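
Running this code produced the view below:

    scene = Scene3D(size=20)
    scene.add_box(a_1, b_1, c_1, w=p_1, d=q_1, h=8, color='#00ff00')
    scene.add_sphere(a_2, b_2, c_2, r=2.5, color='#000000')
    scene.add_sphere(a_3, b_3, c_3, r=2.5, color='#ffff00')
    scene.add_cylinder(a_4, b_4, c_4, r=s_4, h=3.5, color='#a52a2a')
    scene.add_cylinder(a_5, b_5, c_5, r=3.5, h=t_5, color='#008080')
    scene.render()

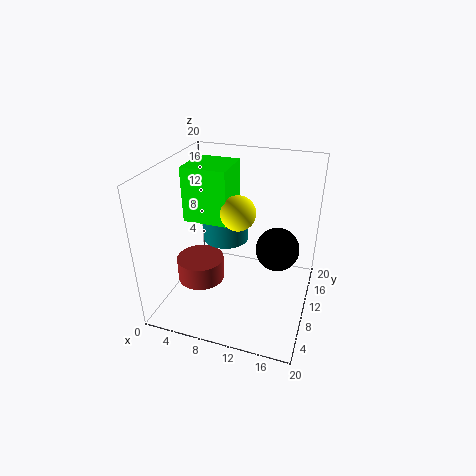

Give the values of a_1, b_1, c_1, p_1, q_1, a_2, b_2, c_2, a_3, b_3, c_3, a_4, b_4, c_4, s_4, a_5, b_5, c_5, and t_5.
a_1 = 1.5
b_1 = 10.5
c_1 = 11
p_1 = 6.5
q_1 = 6.5
a_2 = 16.5
b_2 = 5
c_2 = 12.5
a_3 = 9.5
b_3 = 11.5
c_3 = 13
a_4 = 4
b_4 = 10
c_4 = 2
s_4 = 3.5
a_5 = 6.5
b_5 = 14.5
c_5 = 7
t_5 = 4.5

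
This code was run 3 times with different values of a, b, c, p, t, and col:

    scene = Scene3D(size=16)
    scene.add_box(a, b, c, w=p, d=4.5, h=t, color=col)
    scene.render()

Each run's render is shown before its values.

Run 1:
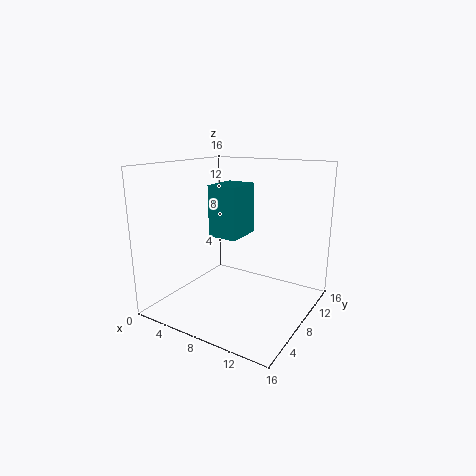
a = 4
b = 8
c = 7.5
p = 3.5
t = 6
col = 'teal'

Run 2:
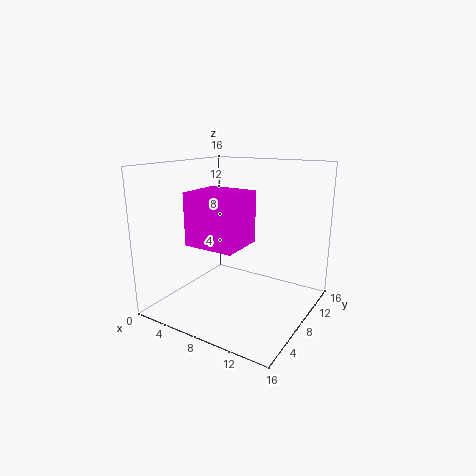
a = 6.5
b = 1
c = 9
p = 5
t = 5
col = 'magenta'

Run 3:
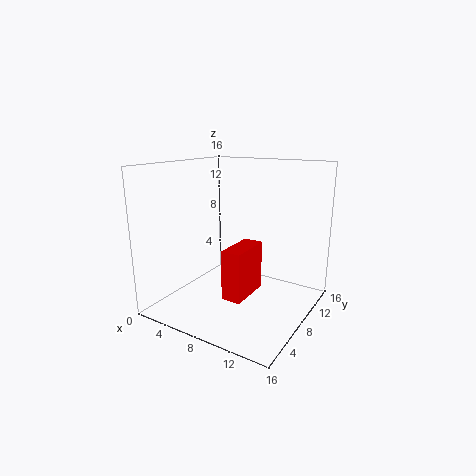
a = 9.5
b = 2.5
c = 3.5
p = 2
t = 5
col = 'red'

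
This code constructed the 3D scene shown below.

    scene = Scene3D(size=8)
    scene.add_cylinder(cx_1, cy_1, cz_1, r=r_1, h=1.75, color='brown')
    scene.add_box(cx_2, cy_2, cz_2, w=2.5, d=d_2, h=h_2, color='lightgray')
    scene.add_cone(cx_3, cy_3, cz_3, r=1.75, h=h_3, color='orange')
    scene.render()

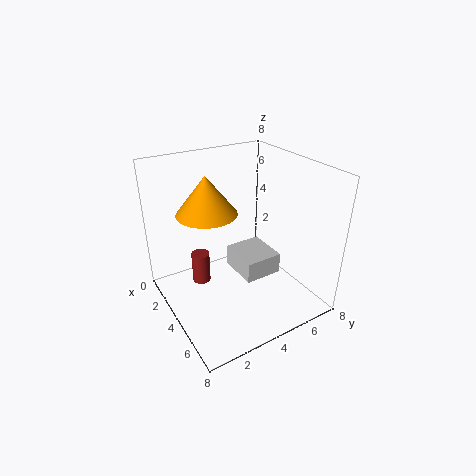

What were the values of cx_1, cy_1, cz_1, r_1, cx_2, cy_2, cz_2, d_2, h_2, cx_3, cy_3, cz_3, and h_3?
cx_1 = 3.25; cy_1 = 2; cz_1 = 1.5; r_1 = 0.5; cx_2 = 2.25; cy_2 = 4.25; cz_2 = 1.25; d_2 = 2.25; h_2 = 1.25; cx_3 = 2.25; cy_3 = 3; cz_3 = 5; h_3 = 2.25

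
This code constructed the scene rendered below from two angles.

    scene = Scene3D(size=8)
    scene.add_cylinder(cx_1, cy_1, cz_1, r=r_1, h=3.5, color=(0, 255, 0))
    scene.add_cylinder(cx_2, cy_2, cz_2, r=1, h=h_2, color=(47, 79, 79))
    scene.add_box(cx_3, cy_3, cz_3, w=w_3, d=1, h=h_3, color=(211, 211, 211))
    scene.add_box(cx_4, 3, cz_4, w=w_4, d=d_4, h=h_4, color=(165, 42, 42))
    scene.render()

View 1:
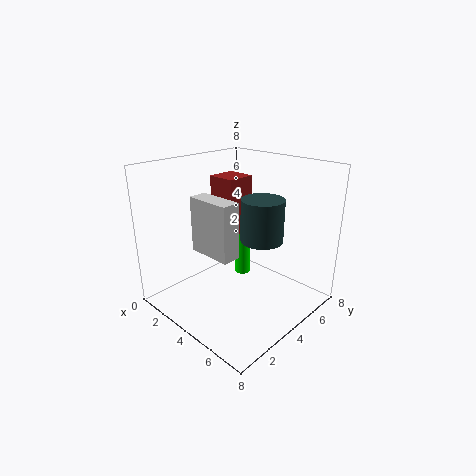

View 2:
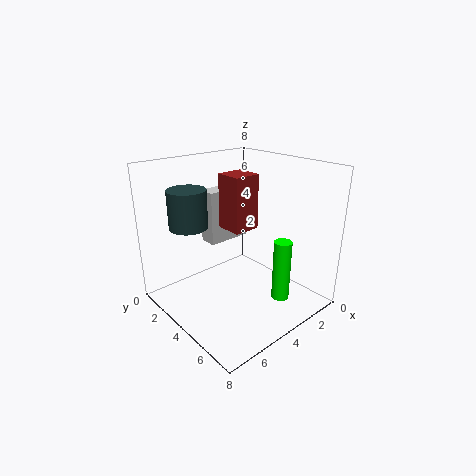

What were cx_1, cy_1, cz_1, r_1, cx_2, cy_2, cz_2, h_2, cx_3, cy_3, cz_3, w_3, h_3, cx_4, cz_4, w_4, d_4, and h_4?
cx_1 = 2.5, cy_1 = 6, cz_1 = 0.5, r_1 = 0.5, cx_2 = 6.5, cy_2 = 3, cz_2 = 5, h_2 = 2, cx_3 = 2.5, cy_3 = 2, cz_3 = 3.5, w_3 = 2.5, h_3 = 3, cx_4 = 3, cz_4 = 4.5, w_4 = 1.5, d_4 = 1.5, h_4 = 3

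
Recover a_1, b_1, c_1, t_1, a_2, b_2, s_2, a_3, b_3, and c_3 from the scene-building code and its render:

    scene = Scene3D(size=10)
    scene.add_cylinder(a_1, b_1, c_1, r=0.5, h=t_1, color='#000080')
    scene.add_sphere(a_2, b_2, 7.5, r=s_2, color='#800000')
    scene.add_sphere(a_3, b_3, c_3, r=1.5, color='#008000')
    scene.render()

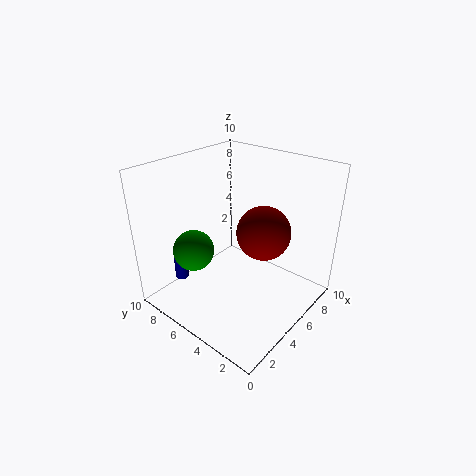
a_1 = 3, b_1 = 9, c_1 = 1, t_1 = 2.5, a_2 = 3, b_2 = 1.5, s_2 = 1.5, a_3 = 3.5, b_3 = 8, c_3 = 3.5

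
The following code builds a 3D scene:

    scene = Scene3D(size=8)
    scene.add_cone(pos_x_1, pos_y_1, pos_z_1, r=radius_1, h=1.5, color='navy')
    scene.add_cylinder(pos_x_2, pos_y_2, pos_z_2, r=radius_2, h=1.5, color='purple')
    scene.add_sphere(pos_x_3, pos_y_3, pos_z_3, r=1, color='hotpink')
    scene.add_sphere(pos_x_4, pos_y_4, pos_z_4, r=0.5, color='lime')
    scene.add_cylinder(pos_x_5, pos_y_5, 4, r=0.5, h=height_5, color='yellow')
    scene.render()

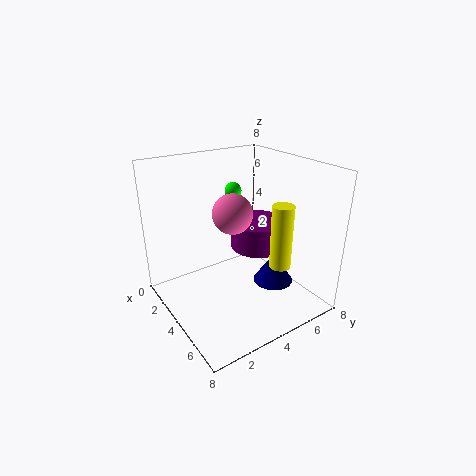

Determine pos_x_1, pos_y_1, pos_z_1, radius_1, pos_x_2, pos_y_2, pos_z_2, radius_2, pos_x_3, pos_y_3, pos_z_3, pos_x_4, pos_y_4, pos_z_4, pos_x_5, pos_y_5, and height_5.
pos_x_1 = 6.5, pos_y_1 = 4.5, pos_z_1 = 2.5, radius_1 = 1, pos_x_2 = 4.5, pos_y_2 = 5, pos_z_2 = 3.5, radius_2 = 1.5, pos_x_3 = 5, pos_y_3 = 3, pos_z_3 = 6, pos_x_4 = 2, pos_y_4 = 5, pos_z_4 = 6, pos_x_5 = 7.5, pos_y_5 = 4, height_5 = 3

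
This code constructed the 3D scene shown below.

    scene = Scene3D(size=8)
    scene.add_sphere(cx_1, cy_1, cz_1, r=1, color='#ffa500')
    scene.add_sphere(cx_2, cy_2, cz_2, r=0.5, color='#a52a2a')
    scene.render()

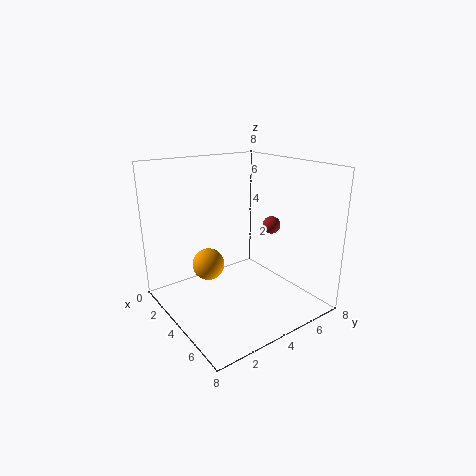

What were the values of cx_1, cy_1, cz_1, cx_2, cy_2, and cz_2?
cx_1 = 1.5, cy_1 = 3.5, cz_1 = 1.5, cx_2 = 4.5, cy_2 = 6, cz_2 = 4.5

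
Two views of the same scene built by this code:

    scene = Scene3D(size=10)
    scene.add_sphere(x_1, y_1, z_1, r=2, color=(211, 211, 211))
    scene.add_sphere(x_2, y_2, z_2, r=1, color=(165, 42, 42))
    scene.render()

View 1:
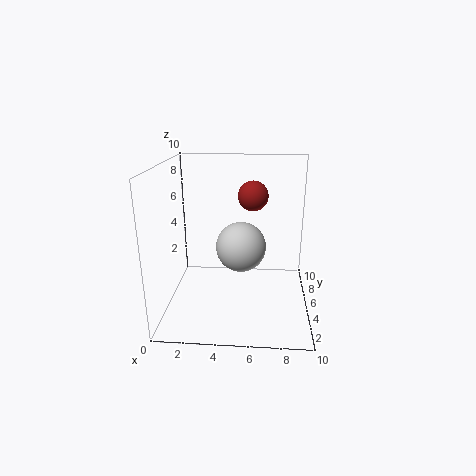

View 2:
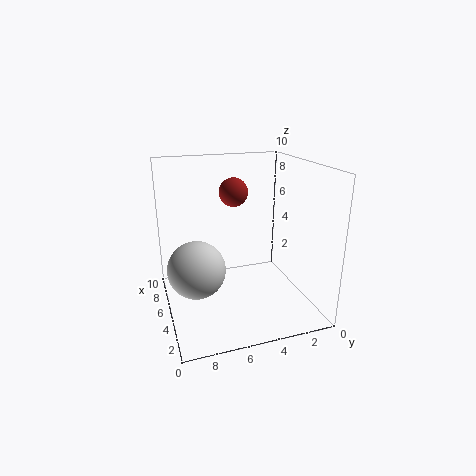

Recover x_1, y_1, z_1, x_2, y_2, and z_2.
x_1 = 5, y_1 = 8, z_1 = 3, x_2 = 6, y_2 = 5, z_2 = 8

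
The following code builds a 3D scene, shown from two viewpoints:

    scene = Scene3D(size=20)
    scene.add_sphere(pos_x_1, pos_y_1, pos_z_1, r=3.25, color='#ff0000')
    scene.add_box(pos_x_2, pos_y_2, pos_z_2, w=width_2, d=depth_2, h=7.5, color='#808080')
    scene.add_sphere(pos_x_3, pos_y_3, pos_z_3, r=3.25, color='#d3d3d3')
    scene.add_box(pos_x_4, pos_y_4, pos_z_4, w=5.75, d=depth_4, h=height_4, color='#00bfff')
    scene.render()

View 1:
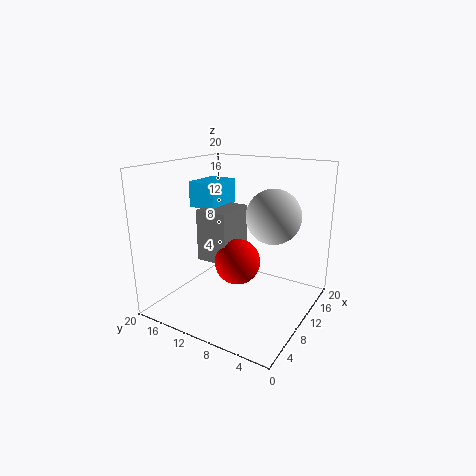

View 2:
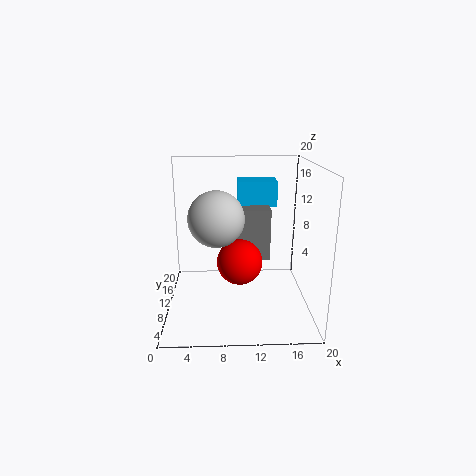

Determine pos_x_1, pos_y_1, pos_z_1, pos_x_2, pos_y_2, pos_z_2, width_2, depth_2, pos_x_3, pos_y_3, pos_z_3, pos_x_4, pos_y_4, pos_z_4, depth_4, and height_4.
pos_x_1 = 10.25; pos_y_1 = 10.25; pos_z_1 = 6.25; pos_x_2 = 8.5; pos_y_2 = 11.25; pos_z_2 = 6; width_2 = 6.25; depth_2 = 4.75; pos_x_3 = 7.25; pos_y_3 = 3.5; pos_z_3 = 14.75; pos_x_4 = 10.25; pos_y_4 = 14.25; pos_z_4 = 13.25; depth_4 = 4.25; height_4 = 3.75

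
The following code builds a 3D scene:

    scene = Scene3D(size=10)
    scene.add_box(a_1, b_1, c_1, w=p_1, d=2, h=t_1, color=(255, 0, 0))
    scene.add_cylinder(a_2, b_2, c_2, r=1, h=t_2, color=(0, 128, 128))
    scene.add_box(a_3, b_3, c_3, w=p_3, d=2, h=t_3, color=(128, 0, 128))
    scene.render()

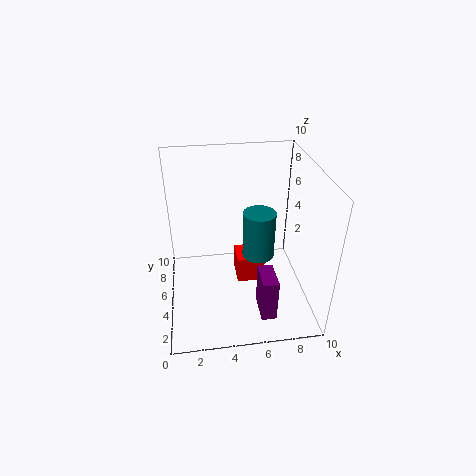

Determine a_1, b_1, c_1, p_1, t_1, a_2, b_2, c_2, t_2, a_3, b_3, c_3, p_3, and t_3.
a_1 = 5
b_1 = 5
c_1 = 1
p_1 = 2
t_1 = 2
a_2 = 6
b_2 = 3
c_2 = 5
t_2 = 3
a_3 = 6
b_3 = 1
c_3 = 1
p_3 = 1
t_3 = 3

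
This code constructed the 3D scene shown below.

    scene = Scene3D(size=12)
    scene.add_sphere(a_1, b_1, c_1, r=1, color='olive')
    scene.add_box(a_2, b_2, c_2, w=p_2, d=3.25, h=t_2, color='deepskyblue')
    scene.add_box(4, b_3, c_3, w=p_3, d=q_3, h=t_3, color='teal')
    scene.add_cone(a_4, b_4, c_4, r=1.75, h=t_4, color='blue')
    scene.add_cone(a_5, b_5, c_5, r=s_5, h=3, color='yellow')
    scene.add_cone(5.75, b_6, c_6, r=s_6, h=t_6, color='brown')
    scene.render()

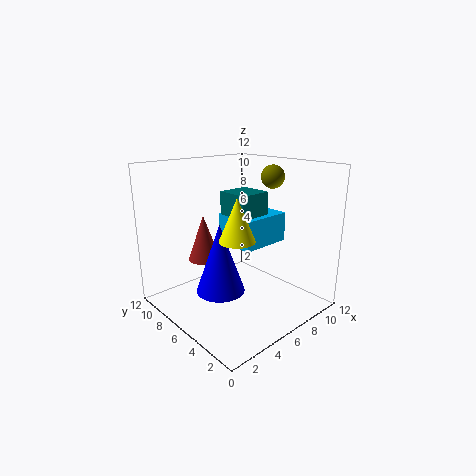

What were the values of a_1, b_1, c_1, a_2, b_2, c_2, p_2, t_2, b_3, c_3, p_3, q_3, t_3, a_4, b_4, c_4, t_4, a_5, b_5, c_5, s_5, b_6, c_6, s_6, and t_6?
a_1 = 9.5, b_1 = 5.5, c_1 = 10.75, a_2 = 4, b_2 = 2.75, c_2 = 6.25, p_2 = 4, t_2 = 2.25, b_3 = 3.25, c_3 = 7.75, p_3 = 2.5, q_3 = 2.5, t_3 = 2.5, a_4 = 2.25, b_4 = 3.75, c_4 = 3.5, t_4 = 5, a_5 = 2.75, b_5 = 2.5, c_5 = 7.5, s_5 = 1.25, b_6 = 10.5, c_6 = 2.75, s_6 = 1.5, t_6 = 4.25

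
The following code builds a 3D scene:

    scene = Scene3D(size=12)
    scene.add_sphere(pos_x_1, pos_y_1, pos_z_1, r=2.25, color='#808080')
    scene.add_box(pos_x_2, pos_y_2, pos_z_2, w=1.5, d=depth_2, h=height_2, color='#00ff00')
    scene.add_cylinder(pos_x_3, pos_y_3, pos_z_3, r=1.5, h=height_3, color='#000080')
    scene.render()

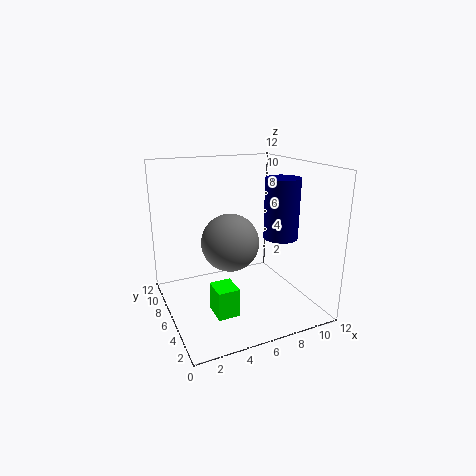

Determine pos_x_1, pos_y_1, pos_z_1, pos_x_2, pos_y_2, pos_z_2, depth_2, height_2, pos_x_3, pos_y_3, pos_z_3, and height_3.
pos_x_1 = 4.75; pos_y_1 = 4.75; pos_z_1 = 6.25; pos_x_2 = 2; pos_y_2 = 0.25; pos_z_2 = 2.75; depth_2 = 1.75; height_2 = 2; pos_x_3 = 10; pos_y_3 = 5.75; pos_z_3 = 5.5; height_3 = 5.25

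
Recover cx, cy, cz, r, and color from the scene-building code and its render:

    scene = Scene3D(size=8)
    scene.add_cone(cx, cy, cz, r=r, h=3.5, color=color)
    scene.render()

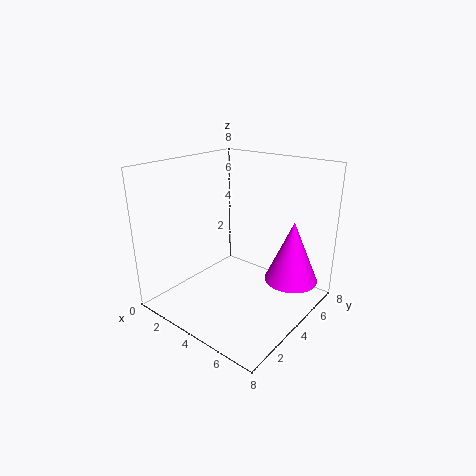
cx = 6.5
cy = 5.75
cz = 1.5
r = 1.5
color = 'magenta'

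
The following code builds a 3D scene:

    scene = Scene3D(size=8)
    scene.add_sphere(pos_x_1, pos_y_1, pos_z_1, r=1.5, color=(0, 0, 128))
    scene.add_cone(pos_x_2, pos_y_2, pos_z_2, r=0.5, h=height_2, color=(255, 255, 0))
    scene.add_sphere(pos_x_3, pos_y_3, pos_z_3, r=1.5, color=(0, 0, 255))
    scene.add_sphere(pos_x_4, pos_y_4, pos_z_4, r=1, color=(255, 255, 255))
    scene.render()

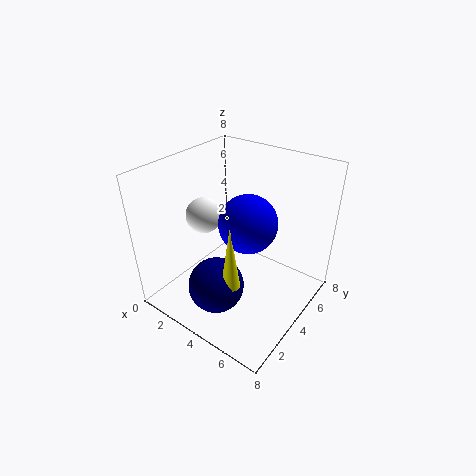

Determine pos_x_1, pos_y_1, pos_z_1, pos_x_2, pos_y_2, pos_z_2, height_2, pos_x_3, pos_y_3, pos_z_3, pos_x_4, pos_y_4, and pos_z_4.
pos_x_1 = 4; pos_y_1 = 2; pos_z_1 = 2; pos_x_2 = 5; pos_y_2 = 2; pos_z_2 = 2.5; height_2 = 3.5; pos_x_3 = 5; pos_y_3 = 3.5; pos_z_3 = 5.5; pos_x_4 = 2; pos_y_4 = 3.5; pos_z_4 = 5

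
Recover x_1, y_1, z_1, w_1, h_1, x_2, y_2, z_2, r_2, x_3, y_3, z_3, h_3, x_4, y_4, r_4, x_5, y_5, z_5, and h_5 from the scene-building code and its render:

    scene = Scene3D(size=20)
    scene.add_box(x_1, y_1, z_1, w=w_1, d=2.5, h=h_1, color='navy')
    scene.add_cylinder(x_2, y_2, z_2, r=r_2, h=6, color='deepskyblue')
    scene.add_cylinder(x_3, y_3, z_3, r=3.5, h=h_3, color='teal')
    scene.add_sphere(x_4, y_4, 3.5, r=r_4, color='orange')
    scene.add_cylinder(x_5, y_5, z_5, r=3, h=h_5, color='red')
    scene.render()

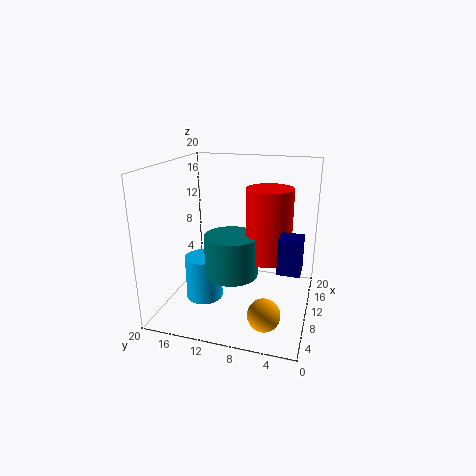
x_1 = 1
y_1 = 0.5
z_1 = 10
w_1 = 2.5
h_1 = 4
x_2 = 7
y_2 = 14
z_2 = 2
r_2 = 2.5
x_3 = 7
y_3 = 10
z_3 = 6
h_3 = 5.5
x_4 = 2.5
y_4 = 4.5
r_4 = 2
x_5 = 9
y_5 = 5.5
z_5 = 8
h_5 = 9.5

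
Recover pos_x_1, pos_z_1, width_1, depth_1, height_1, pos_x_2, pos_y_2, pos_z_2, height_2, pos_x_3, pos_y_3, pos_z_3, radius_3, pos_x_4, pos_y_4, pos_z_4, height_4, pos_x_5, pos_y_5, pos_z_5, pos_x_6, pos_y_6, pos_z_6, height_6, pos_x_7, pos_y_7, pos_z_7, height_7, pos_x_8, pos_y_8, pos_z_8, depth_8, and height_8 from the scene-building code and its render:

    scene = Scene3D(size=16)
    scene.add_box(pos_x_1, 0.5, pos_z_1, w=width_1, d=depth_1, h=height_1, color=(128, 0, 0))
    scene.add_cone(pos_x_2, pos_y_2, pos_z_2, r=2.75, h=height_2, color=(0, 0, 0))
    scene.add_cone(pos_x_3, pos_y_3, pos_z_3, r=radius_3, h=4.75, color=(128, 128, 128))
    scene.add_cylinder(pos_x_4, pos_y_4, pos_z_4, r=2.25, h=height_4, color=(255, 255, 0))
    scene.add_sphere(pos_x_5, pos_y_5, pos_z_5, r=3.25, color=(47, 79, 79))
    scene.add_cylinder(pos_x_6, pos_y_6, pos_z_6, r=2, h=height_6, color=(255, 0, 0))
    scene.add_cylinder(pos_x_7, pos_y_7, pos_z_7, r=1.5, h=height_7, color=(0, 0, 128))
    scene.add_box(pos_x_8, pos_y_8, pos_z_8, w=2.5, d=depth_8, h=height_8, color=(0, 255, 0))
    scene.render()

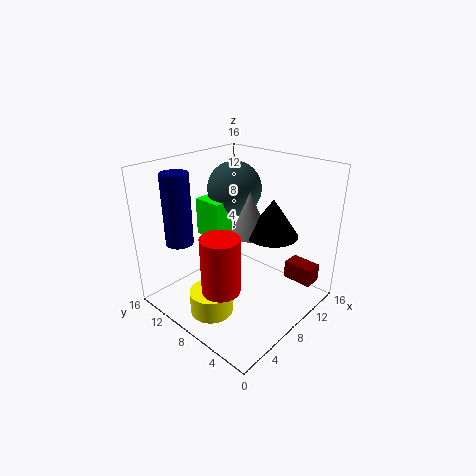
pos_x_1 = 11.25; pos_z_1 = 3.25; width_1 = 2; depth_1 = 3.25; height_1 = 2; pos_x_2 = 9.5; pos_y_2 = 4.5; pos_z_2 = 9; height_2 = 4; pos_x_3 = 8.5; pos_y_3 = 6.75; pos_z_3 = 8.75; radius_3 = 2; pos_x_4 = 3; pos_y_4 = 7.25; pos_z_4 = 1.5; height_4 = 2.5; pos_x_5 = 11.5; pos_y_5 = 11.75; pos_z_5 = 12; pos_x_6 = 3.5; pos_y_6 = 6.25; pos_z_6 = 4.25; height_6 = 6; pos_x_7 = 3.25; pos_y_7 = 12.25; pos_z_7 = 7.75; height_7 = 7.75; pos_x_8 = 7.5; pos_y_8 = 10.75; pos_z_8 = 6.75; depth_8 = 3.5; height_8 = 4.5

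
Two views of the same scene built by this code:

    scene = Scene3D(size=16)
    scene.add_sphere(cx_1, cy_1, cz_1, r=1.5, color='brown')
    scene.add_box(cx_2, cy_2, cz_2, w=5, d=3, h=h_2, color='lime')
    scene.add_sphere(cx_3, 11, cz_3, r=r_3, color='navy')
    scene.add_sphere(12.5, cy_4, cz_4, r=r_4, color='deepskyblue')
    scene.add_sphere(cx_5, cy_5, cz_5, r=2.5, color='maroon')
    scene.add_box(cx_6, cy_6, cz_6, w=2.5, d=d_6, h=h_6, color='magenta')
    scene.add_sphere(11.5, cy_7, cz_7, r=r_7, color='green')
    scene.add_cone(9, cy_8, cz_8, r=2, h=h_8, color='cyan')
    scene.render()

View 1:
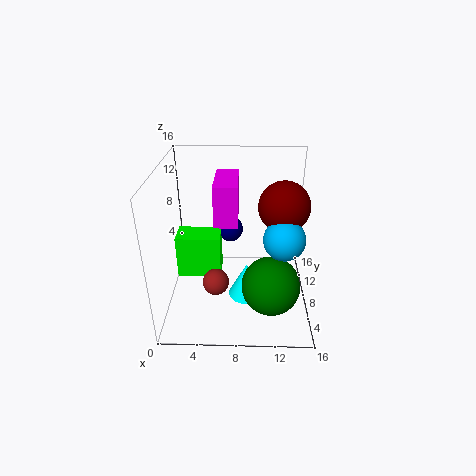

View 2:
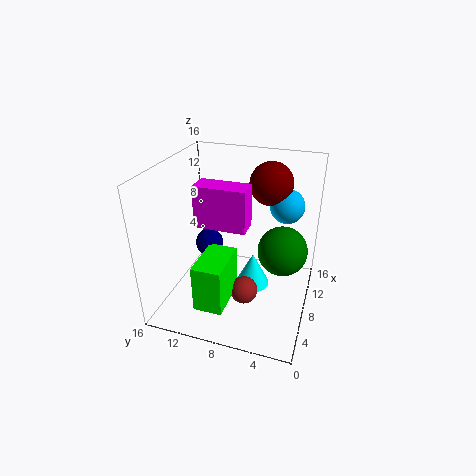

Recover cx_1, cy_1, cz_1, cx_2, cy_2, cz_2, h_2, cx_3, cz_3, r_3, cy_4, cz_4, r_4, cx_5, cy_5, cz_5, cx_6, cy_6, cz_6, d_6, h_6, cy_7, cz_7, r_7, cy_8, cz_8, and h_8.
cx_1 = 5.5
cy_1 = 6.5
cz_1 = 3
cx_2 = 1
cy_2 = 7.5
cz_2 = 3
h_2 = 5
cx_3 = 7
cz_3 = 7.5
r_3 = 1.5
cy_4 = 3.5
cz_4 = 10.5
r_4 = 2
cx_5 = 12.5
cy_5 = 5.5
cz_5 = 13
cx_6 = 5.5
cy_6 = 6.5
cz_6 = 10
d_6 = 5.5
h_6 = 4.5
cy_7 = 3.5
cz_7 = 5
r_7 = 3
cy_8 = 6.5
cz_8 = 1.5
h_8 = 4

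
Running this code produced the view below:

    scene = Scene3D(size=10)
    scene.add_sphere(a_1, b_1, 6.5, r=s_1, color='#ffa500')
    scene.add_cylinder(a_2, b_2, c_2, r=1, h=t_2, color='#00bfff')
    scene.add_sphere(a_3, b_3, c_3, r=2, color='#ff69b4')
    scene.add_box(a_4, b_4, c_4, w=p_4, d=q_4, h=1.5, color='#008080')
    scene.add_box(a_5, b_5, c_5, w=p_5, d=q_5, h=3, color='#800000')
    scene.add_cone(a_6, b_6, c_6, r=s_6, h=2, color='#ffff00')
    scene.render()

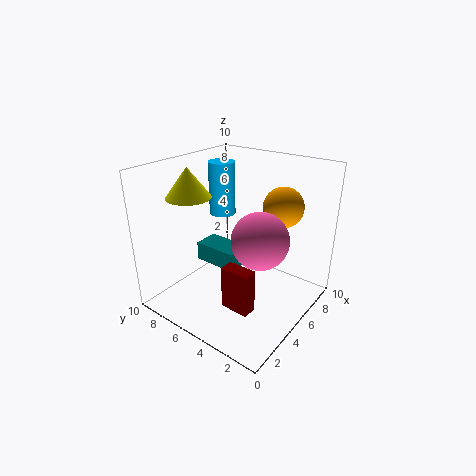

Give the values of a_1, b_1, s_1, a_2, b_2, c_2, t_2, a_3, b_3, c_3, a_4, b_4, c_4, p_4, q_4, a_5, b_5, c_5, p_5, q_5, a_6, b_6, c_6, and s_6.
a_1 = 8.5; b_1 = 3.5; s_1 = 1.5; a_2 = 7; b_2 = 8; c_2 = 5.5; t_2 = 4; a_3 = 5.5; b_3 = 3.5; c_3 = 5; a_4 = 5.5; b_4 = 6; c_4 = 1.5; p_4 = 2; q_4 = 3.5; a_5 = 2.5; b_5 = 2.5; c_5 = 1; p_5 = 1; q_5 = 2; a_6 = 3; b_6 = 7.5; c_6 = 8; s_6 = 1.5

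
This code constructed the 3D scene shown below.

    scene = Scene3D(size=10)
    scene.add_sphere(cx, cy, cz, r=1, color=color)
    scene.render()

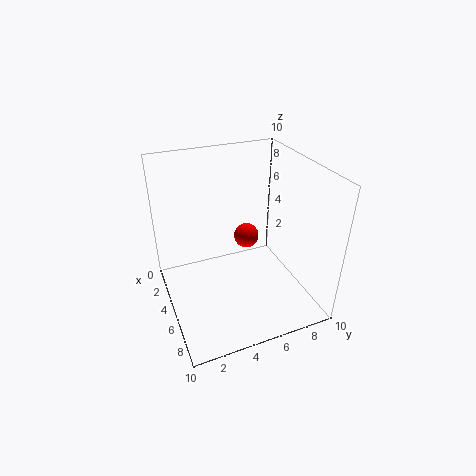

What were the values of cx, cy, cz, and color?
cx = 2
cy = 7
cz = 3
color = 'red'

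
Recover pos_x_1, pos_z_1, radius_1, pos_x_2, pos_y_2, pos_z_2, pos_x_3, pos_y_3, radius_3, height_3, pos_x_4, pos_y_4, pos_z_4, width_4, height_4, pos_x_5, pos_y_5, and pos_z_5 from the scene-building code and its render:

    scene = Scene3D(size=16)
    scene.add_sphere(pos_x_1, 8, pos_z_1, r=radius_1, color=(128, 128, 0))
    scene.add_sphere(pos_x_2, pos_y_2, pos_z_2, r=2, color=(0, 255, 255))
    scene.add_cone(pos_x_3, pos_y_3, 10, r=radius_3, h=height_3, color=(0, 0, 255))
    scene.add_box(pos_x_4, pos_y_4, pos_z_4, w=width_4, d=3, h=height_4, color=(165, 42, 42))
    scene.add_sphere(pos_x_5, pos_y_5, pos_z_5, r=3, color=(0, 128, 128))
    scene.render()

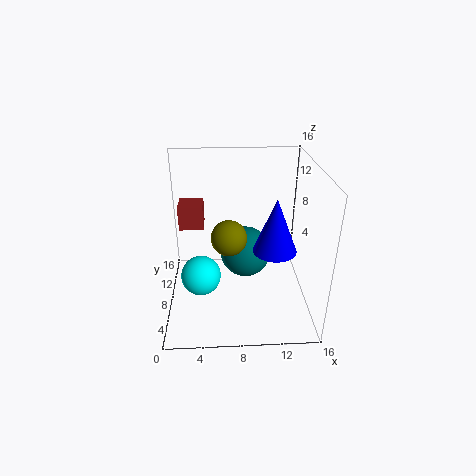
pos_x_1 = 7; pos_z_1 = 8; radius_1 = 2; pos_x_2 = 4; pos_y_2 = 4; pos_z_2 = 6; pos_x_3 = 11; pos_y_3 = 2; radius_3 = 2; height_3 = 5; pos_x_4 = 1; pos_y_4 = 12; pos_z_4 = 7; width_4 = 3; height_4 = 3; pos_x_5 = 9; pos_y_5 = 10; pos_z_5 = 5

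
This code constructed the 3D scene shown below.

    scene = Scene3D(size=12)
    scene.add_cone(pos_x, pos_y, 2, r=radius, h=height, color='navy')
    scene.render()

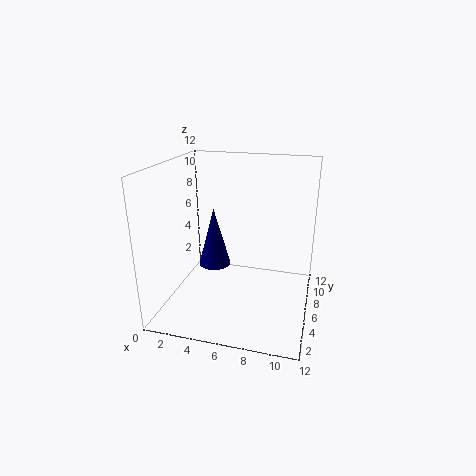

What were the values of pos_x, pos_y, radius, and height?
pos_x = 3
pos_y = 8.5
radius = 1.5
height = 5.5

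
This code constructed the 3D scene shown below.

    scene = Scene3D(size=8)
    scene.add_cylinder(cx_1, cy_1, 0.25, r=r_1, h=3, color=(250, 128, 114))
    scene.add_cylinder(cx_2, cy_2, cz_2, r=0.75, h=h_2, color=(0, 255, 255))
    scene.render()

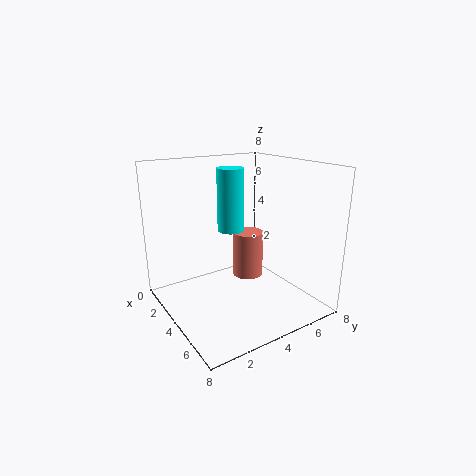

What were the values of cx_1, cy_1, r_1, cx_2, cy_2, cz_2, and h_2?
cx_1 = 1.75; cy_1 = 6.25; r_1 = 1; cx_2 = 3.25; cy_2 = 4; cz_2 = 4.25; h_2 = 3.5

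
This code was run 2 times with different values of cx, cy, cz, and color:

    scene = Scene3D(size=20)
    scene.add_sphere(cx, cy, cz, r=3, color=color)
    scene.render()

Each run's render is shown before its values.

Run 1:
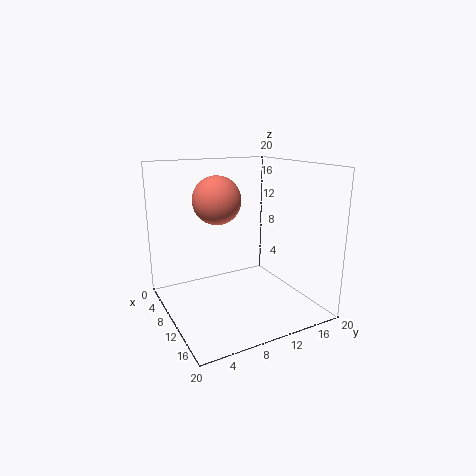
cx = 12; cy = 6; cz = 16; color = 'salmon'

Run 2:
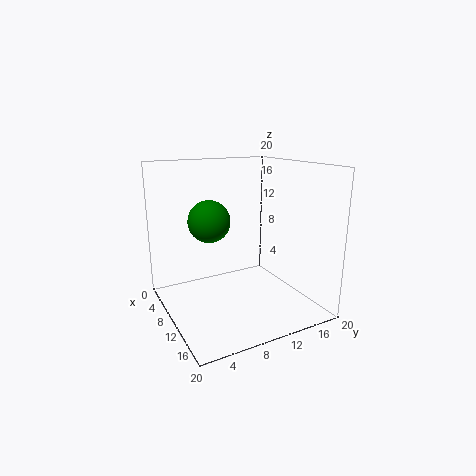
cx = 7; cy = 7; cz = 12; color = 'green'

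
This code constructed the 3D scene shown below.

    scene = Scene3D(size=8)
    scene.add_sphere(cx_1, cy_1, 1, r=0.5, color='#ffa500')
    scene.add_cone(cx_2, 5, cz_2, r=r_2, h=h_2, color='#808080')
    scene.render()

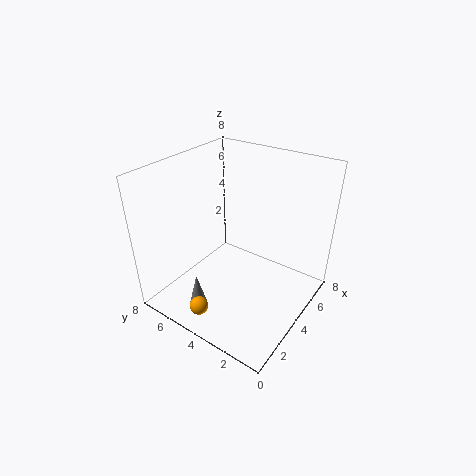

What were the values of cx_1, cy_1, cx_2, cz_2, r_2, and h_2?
cx_1 = 1, cy_1 = 4.5, cx_2 = 1.5, cz_2 = 0.5, r_2 = 0.5, h_2 = 2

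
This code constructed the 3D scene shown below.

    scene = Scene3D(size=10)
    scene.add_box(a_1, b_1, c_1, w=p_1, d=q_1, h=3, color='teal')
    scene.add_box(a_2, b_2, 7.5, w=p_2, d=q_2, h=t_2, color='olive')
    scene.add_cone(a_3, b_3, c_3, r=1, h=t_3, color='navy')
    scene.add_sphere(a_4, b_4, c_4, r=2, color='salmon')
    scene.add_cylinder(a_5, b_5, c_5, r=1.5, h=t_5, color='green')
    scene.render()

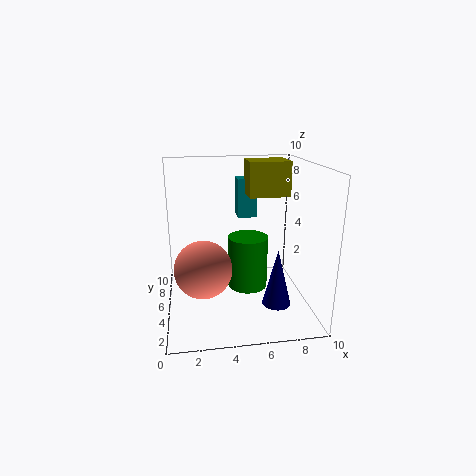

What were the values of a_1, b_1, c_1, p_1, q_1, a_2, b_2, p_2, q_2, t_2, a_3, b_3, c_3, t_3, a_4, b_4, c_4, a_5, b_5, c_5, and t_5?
a_1 = 5.5
b_1 = 8
c_1 = 5.5
p_1 = 1.5
q_1 = 1.5
a_2 = 6
b_2 = 6
p_2 = 3
q_2 = 2.5
t_2 = 2.5
a_3 = 7.5
b_3 = 3.5
c_3 = 0.5
t_3 = 4
a_4 = 2.5
b_4 = 4.5
c_4 = 3
a_5 = 6
b_5 = 6.5
c_5 = 0.5
t_5 = 4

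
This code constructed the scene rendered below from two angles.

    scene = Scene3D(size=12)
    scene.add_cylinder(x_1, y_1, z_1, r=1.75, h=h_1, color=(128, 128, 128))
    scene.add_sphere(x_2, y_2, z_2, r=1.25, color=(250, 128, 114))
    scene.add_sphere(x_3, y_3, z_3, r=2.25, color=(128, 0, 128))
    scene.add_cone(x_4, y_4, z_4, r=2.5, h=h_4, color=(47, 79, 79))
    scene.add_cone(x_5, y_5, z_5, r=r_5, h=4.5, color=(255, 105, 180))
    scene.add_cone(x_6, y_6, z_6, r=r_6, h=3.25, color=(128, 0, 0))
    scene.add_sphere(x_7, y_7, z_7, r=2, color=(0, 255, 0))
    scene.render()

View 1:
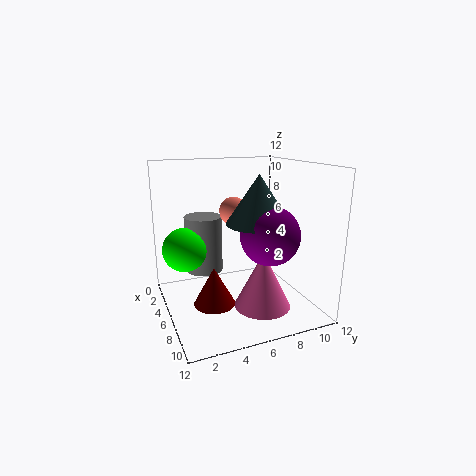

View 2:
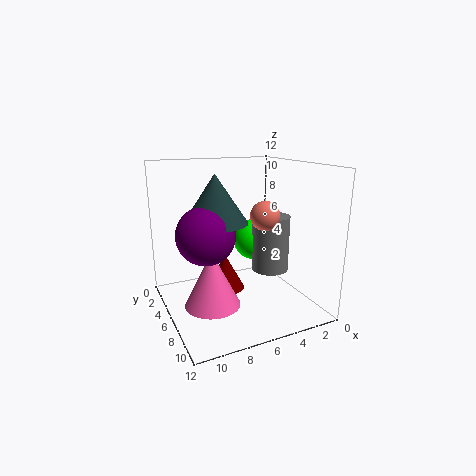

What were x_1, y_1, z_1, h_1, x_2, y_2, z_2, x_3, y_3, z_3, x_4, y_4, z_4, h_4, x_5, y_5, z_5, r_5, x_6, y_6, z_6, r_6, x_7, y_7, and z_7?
x_1 = 1.75
y_1 = 4.25
z_1 = 1.75
h_1 = 5.25
x_2 = 3.75
y_2 = 6.5
z_2 = 7.75
x_3 = 9.25
y_3 = 7.25
z_3 = 7
x_4 = 8.25
y_4 = 6.75
z_4 = 7.75
h_4 = 3.75
x_5 = 8.75
y_5 = 7
z_5 = 1
r_5 = 2.25
x_6 = 6.25
y_6 = 3.75
z_6 = 0.5
r_6 = 1.75
x_7 = 2.5
y_7 = 2.25
z_7 = 4.25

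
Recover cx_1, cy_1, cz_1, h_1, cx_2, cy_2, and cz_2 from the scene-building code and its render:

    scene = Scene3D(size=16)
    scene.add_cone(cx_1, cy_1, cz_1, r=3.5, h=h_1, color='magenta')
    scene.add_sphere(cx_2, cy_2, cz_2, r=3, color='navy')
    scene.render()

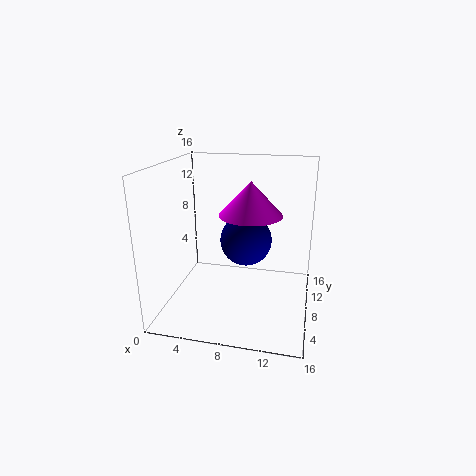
cx_1 = 9.25; cy_1 = 8.75; cz_1 = 10.5; h_1 = 3.75; cx_2 = 8.5; cy_2 = 10; cz_2 = 7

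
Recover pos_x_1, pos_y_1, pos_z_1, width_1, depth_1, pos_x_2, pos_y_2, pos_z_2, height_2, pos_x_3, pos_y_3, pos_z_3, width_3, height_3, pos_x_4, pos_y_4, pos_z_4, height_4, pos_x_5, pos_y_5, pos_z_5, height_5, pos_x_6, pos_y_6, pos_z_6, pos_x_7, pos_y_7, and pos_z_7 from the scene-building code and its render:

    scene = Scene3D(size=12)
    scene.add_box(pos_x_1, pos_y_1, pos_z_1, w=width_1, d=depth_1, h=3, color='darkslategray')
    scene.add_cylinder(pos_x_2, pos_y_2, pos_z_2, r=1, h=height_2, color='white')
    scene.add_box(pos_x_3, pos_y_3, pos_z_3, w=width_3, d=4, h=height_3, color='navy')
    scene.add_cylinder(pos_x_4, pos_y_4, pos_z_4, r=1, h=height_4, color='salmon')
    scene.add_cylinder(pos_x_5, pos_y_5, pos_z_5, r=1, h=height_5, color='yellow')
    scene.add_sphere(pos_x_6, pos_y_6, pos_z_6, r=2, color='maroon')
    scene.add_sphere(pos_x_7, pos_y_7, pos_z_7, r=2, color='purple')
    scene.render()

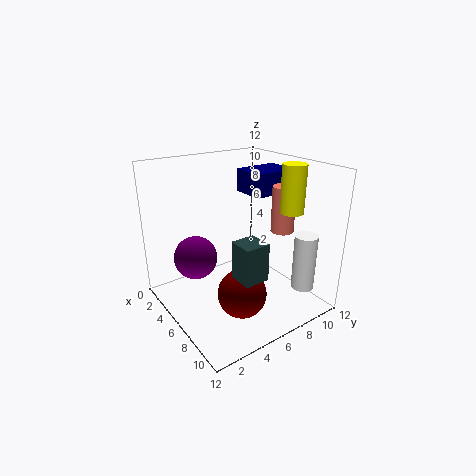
pos_x_1 = 8, pos_y_1 = 4, pos_z_1 = 4, width_1 = 2, depth_1 = 2, pos_x_2 = 9, pos_y_2 = 11, pos_z_2 = 1, height_2 = 5, pos_x_3 = 3, pos_y_3 = 8, pos_z_3 = 9, width_3 = 3, height_3 = 2, pos_x_4 = 7, pos_y_4 = 10, pos_z_4 = 6, height_4 = 4, pos_x_5 = 8, pos_y_5 = 10, pos_z_5 = 8, height_5 = 4, pos_x_6 = 8, pos_y_6 = 5, pos_z_6 = 2, pos_x_7 = 2, pos_y_7 = 4, pos_z_7 = 3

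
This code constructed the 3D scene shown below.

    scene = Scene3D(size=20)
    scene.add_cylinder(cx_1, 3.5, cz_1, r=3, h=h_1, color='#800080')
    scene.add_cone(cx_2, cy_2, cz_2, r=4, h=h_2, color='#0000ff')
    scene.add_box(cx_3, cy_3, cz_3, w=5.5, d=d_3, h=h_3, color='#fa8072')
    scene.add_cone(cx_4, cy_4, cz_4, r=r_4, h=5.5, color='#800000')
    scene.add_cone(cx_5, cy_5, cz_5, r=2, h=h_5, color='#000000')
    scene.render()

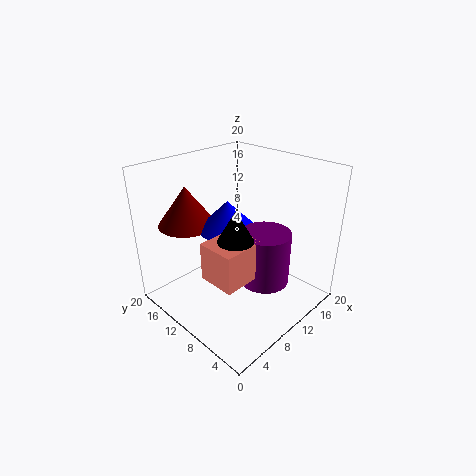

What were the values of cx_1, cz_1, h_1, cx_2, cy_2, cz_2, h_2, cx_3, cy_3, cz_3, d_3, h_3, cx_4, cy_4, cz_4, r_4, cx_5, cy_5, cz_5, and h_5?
cx_1 = 8; cz_1 = 7.5; h_1 = 6.5; cx_2 = 9; cy_2 = 11; cz_2 = 11.5; h_2 = 4; cx_3 = 1; cy_3 = 2.5; cz_3 = 9.5; d_3 = 4.5; h_3 = 4.5; cx_4 = 6; cy_4 = 16; cz_4 = 11.5; r_4 = 4; cx_5 = 3.5; cy_5 = 4; cz_5 = 14.5; h_5 = 3.5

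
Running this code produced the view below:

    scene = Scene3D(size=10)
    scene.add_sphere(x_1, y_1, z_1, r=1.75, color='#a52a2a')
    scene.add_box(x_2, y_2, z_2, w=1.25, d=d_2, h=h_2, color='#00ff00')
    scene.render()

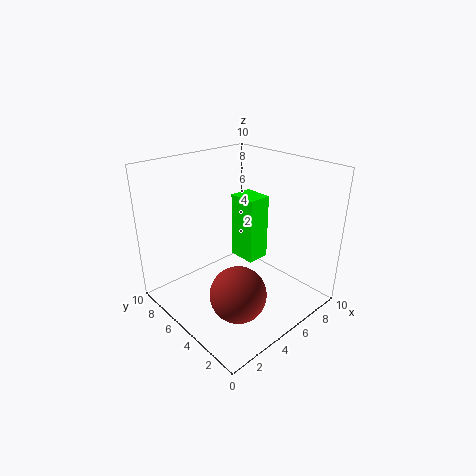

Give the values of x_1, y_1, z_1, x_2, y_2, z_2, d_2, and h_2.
x_1 = 2.5, y_1 = 2.25, z_1 = 3, x_2 = 2.25, y_2 = 1, z_2 = 6, d_2 = 1.5, h_2 = 3.5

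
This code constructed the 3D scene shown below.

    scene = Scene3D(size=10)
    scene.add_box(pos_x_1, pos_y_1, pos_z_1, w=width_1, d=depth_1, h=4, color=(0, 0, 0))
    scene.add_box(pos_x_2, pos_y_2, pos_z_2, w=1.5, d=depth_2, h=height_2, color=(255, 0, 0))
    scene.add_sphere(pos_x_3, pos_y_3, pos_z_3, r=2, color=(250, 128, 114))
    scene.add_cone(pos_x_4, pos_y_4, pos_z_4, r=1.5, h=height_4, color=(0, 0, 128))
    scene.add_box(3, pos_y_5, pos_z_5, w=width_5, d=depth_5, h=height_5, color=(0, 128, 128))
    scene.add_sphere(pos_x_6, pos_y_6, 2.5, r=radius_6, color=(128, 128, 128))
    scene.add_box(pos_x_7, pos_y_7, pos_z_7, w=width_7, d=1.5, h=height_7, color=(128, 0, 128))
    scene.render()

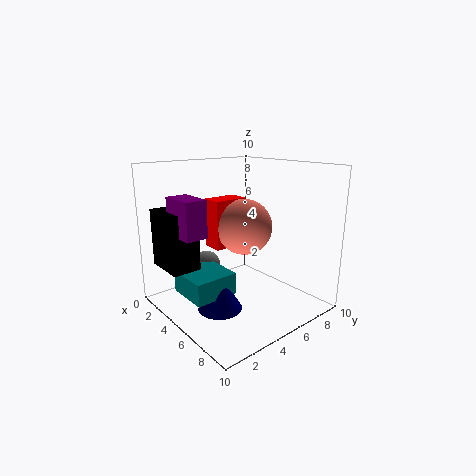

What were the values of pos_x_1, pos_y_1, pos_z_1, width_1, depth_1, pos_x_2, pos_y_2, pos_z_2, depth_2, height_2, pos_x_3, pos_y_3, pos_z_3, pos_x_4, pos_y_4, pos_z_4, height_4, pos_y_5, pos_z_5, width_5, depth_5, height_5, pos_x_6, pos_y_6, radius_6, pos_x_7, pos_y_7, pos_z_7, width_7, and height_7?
pos_x_1 = 1, pos_y_1 = 0.5, pos_z_1 = 3, width_1 = 3, depth_1 = 2, pos_x_2 = 2.5, pos_y_2 = 4, pos_z_2 = 4, depth_2 = 2.5, height_2 = 3.5, pos_x_3 = 4.5, pos_y_3 = 6, pos_z_3 = 5.5, pos_x_4 = 5.5, pos_y_4 = 3, pos_z_4 = 0.5, height_4 = 2.5, pos_y_5 = 1, pos_z_5 = 1.5, width_5 = 3, depth_5 = 3, height_5 = 1.5, pos_x_6 = 2.5, pos_y_6 = 4, radius_6 = 1, pos_x_7 = 2.5, pos_y_7 = 1, pos_z_7 = 5.5, width_7 = 2.5, height_7 = 2.5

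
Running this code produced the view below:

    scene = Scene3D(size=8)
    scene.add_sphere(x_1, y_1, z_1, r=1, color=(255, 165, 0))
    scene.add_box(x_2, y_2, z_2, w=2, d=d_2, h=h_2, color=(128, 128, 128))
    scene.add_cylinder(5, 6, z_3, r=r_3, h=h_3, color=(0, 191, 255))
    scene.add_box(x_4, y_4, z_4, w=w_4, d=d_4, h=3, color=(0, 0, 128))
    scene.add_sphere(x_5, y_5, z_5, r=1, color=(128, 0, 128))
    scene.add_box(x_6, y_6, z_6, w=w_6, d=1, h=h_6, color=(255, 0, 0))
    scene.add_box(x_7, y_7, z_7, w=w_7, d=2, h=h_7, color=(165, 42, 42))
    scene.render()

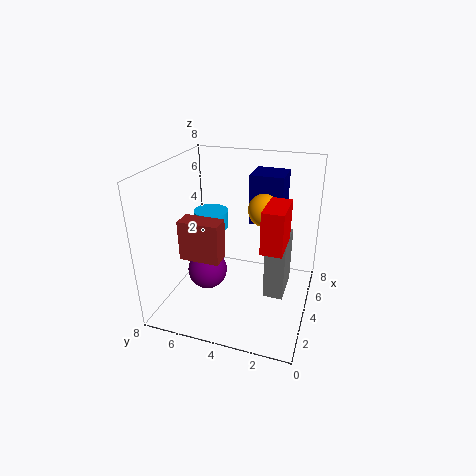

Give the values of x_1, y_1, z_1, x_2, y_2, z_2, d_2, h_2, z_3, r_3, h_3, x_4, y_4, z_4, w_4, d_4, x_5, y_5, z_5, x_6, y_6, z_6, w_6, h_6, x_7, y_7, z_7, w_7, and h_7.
x_1 = 6, y_1 = 3, z_1 = 5, x_2 = 2, y_2 = 1, z_2 = 2, d_2 = 1, h_2 = 3, z_3 = 4, r_3 = 1, h_3 = 1, x_4 = 6, y_4 = 2, z_4 = 4, w_4 = 2, d_4 = 2, x_5 = 2, y_5 = 5, z_5 = 3, x_6 = 1, y_6 = 1, z_6 = 5, w_6 = 2, h_6 = 2, x_7 = 1, y_7 = 4, z_7 = 4, w_7 = 1, h_7 = 2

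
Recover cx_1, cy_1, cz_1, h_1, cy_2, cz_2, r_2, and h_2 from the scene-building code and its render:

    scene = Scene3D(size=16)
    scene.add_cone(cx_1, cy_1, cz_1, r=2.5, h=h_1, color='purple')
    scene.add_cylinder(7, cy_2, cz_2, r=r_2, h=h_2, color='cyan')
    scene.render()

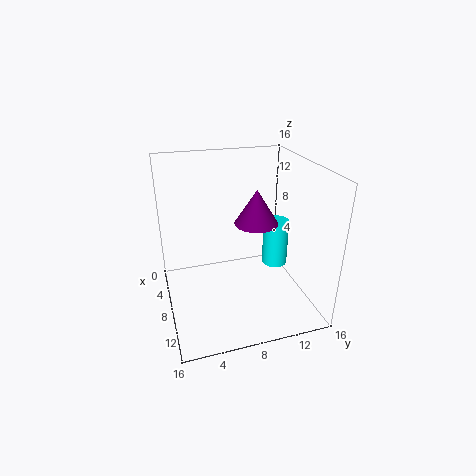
cx_1 = 7
cy_1 = 10.5
cz_1 = 9
h_1 = 4
cy_2 = 13
cz_2 = 3.5
r_2 = 1.5
h_2 = 5.5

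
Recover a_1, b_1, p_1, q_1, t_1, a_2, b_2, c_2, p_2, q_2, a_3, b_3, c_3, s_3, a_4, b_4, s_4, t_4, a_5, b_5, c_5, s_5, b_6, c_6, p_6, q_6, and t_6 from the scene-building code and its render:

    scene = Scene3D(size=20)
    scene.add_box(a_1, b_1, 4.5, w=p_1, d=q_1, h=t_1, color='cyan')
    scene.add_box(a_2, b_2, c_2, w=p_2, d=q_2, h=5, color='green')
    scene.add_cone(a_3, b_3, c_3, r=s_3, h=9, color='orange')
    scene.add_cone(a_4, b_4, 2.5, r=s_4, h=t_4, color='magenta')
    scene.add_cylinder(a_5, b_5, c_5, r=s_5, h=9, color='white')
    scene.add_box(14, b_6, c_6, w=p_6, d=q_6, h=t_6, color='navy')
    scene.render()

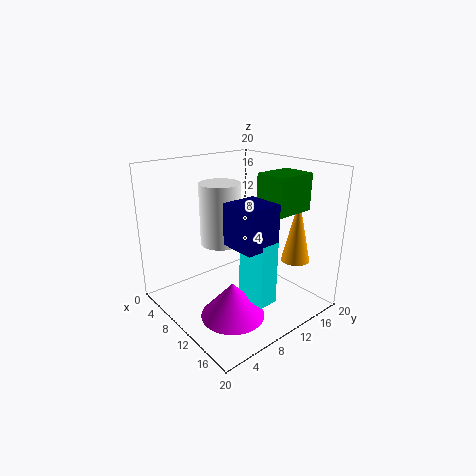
a_1 = 14.5
b_1 = 6.5
p_1 = 4
q_1 = 2.5
t_1 = 8
a_2 = 11.5
b_2 = 12
c_2 = 14
p_2 = 4.5
q_2 = 5.5
a_3 = 15
b_3 = 16.5
c_3 = 6.5
s_3 = 2
a_4 = 15
b_4 = 5
s_4 = 4
t_4 = 4.5
a_5 = 6
b_5 = 10
c_5 = 8
s_5 = 3
b_6 = 4.5
c_6 = 12
p_6 = 4.5
q_6 = 4.5
t_6 = 5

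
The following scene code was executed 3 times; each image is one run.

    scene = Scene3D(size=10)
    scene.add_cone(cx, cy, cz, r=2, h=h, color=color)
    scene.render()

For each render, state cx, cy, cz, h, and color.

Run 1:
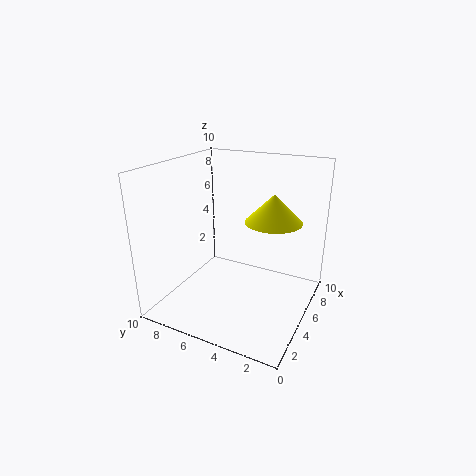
cx = 6.5, cy = 3, cz = 6, h = 2, color = 'yellow'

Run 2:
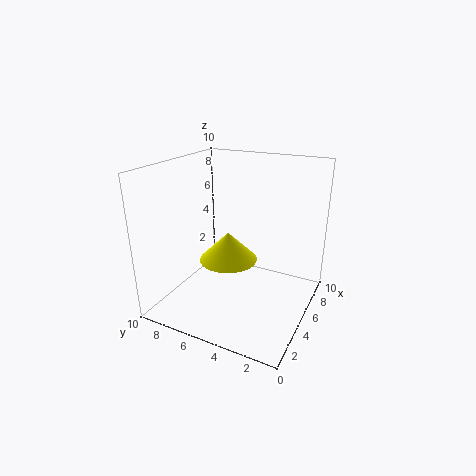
cx = 4.5, cy = 5.5, cz = 3.5, h = 2, color = 'yellow'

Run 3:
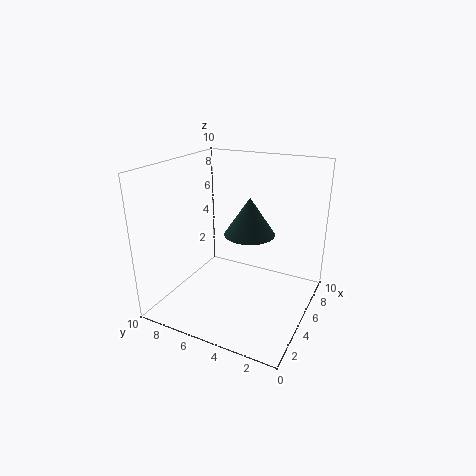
cx = 8, cy = 5.5, cz = 4, h = 3, color = 'darkslategray'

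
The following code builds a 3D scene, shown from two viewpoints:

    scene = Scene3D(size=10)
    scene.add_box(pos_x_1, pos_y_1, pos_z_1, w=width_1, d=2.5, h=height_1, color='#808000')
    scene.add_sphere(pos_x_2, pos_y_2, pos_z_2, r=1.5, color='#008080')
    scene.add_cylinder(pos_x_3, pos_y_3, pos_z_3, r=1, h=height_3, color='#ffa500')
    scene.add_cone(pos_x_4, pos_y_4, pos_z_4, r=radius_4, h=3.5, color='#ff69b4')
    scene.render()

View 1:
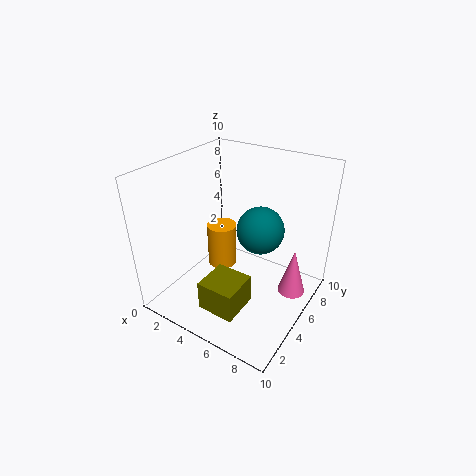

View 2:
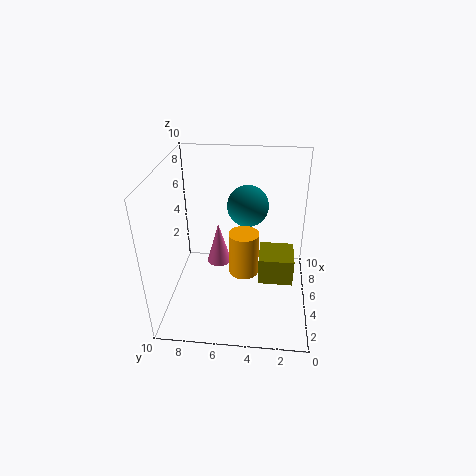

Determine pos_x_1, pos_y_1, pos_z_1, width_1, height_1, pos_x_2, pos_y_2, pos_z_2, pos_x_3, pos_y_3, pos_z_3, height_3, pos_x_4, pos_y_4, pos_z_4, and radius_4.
pos_x_1 = 4.5; pos_y_1 = 1; pos_z_1 = 1.5; width_1 = 2.5; height_1 = 2; pos_x_2 = 7; pos_y_2 = 4.5; pos_z_2 = 6.5; pos_x_3 = 4; pos_y_3 = 4.5; pos_z_3 = 3; height_3 = 3; pos_x_4 = 8.5; pos_y_4 = 7; pos_z_4 = 0.5; radius_4 = 1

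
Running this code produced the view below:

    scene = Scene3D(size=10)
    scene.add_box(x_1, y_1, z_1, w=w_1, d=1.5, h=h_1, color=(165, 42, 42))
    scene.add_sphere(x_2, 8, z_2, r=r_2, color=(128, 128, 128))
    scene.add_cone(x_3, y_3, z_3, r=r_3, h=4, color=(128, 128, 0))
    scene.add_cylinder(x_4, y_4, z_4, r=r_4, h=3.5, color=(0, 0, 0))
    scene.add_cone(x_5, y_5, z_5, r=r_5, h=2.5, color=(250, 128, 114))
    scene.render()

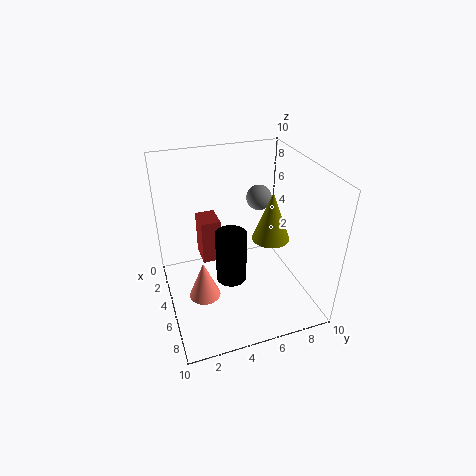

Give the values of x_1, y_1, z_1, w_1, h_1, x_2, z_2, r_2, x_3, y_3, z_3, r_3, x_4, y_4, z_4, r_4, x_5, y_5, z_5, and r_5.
x_1 = 0.5
y_1 = 3
z_1 = 1.5
w_1 = 2
h_1 = 3.5
x_2 = 1.5
z_2 = 6
r_2 = 1
x_3 = 3
y_3 = 8.5
z_3 = 3
r_3 = 1.5
x_4 = 6.5
y_4 = 4
z_4 = 3
r_4 = 1
x_5 = 7
y_5 = 2
z_5 = 2.5
r_5 = 1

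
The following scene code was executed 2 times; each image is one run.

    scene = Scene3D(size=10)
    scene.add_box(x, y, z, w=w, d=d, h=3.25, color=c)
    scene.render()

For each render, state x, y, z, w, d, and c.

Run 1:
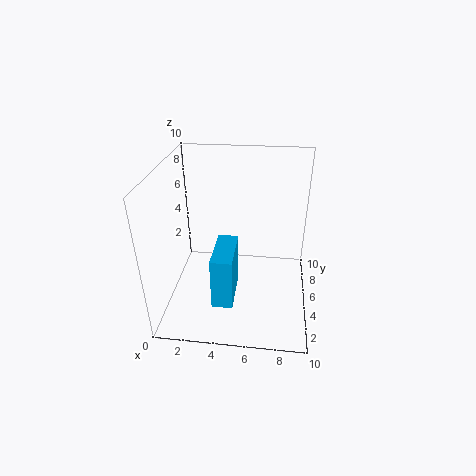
x = 4; y = 0.25; z = 3; w = 1.25; d = 3; c = 'deepskyblue'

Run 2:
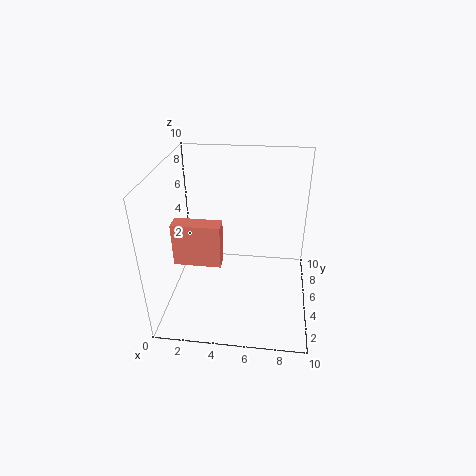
x = 0.25; y = 4.75; z = 2.5; w = 3.5; d = 1.25; c = 'salmon'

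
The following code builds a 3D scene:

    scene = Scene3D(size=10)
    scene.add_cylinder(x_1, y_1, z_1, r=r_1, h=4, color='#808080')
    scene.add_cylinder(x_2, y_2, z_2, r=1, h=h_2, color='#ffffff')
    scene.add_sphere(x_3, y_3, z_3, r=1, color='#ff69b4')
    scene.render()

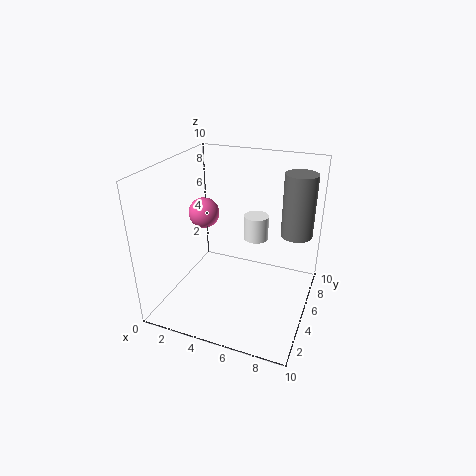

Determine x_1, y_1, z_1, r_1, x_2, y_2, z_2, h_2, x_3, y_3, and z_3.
x_1 = 9; y_1 = 5; z_1 = 6; r_1 = 1; x_2 = 5; y_2 = 9; z_2 = 3; h_2 = 2; x_3 = 3; y_3 = 4; z_3 = 7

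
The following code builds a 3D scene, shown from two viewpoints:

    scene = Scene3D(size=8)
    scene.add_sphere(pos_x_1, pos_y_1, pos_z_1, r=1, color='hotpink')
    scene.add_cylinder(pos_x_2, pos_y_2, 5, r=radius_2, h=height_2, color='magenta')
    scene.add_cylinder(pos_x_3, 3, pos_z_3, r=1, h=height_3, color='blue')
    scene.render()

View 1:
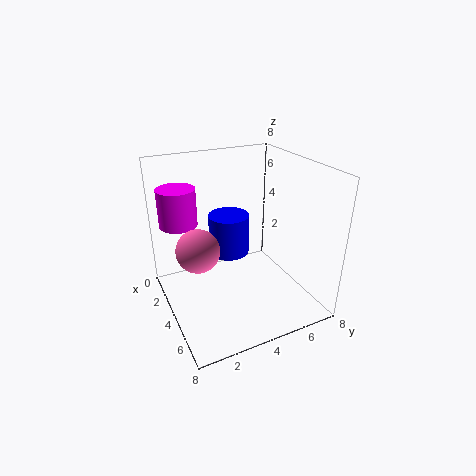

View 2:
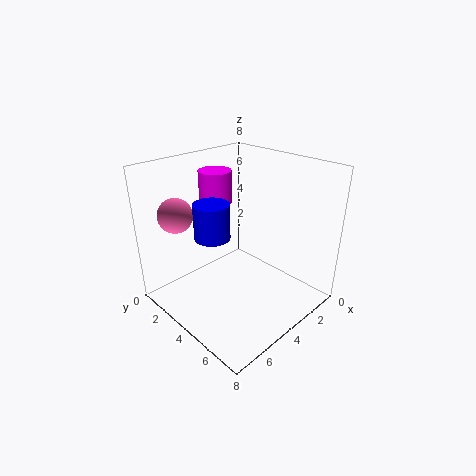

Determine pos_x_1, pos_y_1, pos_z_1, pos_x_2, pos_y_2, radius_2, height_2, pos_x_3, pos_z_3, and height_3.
pos_x_1 = 6, pos_y_1 = 1, pos_z_1 = 5, pos_x_2 = 3, pos_y_2 = 1, radius_2 = 1, height_2 = 2, pos_x_3 = 5, pos_z_3 = 4, height_3 = 2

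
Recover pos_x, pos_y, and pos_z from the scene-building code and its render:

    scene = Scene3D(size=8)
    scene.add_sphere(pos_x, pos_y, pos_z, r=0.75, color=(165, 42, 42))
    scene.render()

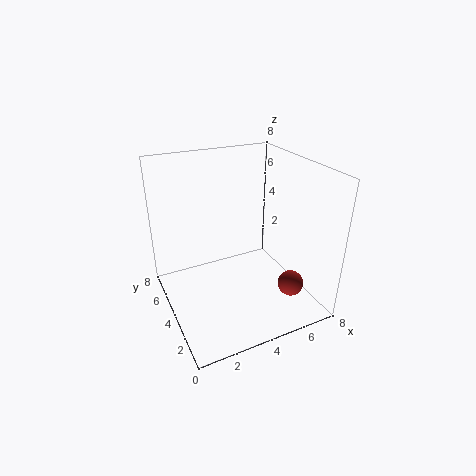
pos_x = 6.75; pos_y = 2.5; pos_z = 1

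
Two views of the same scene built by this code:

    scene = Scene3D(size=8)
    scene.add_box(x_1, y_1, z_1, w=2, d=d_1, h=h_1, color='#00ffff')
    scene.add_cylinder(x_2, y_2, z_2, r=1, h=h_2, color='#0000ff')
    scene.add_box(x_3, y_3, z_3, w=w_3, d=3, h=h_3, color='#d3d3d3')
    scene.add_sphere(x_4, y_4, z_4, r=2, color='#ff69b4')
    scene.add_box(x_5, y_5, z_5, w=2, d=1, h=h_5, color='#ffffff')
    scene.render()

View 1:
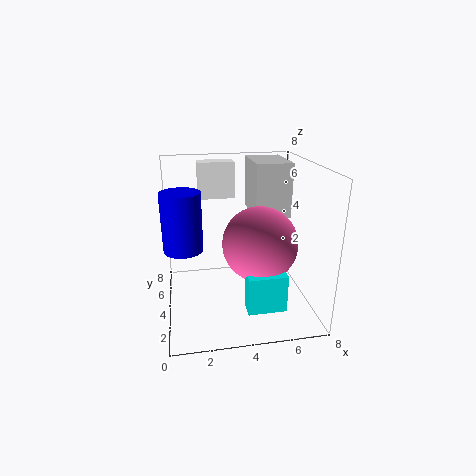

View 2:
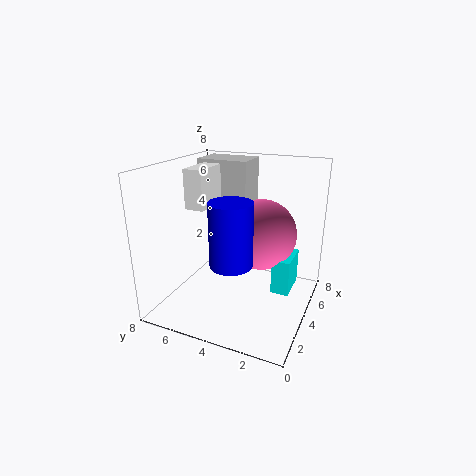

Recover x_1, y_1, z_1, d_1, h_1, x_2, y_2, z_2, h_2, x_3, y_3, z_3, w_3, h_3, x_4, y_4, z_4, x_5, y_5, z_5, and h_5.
x_1 = 4; y_1 = 1; z_1 = 1; d_1 = 1; h_1 = 2; x_2 = 1; y_2 = 3; z_2 = 4; h_2 = 3; x_3 = 5; y_3 = 4; z_3 = 5; w_3 = 2; h_3 = 3; x_4 = 5; y_4 = 3; z_4 = 4; x_5 = 2; y_5 = 5; z_5 = 6; h_5 = 2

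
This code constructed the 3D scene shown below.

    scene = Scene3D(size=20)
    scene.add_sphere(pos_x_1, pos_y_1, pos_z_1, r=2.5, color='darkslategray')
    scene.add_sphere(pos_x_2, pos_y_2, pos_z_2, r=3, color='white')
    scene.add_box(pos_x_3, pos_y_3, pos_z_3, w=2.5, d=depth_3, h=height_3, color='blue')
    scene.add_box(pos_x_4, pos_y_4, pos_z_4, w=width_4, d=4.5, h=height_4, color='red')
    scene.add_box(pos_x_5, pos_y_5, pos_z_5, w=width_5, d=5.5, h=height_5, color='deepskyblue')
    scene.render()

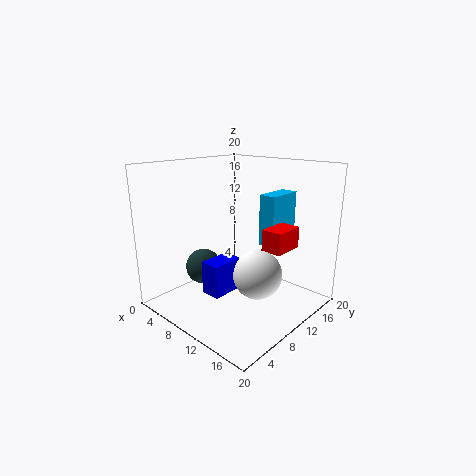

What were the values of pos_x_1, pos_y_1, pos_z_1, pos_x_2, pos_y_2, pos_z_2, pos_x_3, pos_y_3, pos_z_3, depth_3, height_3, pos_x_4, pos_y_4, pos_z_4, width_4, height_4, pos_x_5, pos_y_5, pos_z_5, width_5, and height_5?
pos_x_1 = 6
pos_y_1 = 7
pos_z_1 = 5.5
pos_x_2 = 16
pos_y_2 = 7
pos_z_2 = 7.5
pos_x_3 = 11.5
pos_y_3 = 2
pos_z_3 = 5.5
depth_3 = 4
height_3 = 4
pos_x_4 = 13
pos_y_4 = 11.5
pos_z_4 = 8.5
width_4 = 3
height_4 = 3
pos_x_5 = 10.5
pos_y_5 = 14
pos_z_5 = 8
width_5 = 2.5
height_5 = 7.5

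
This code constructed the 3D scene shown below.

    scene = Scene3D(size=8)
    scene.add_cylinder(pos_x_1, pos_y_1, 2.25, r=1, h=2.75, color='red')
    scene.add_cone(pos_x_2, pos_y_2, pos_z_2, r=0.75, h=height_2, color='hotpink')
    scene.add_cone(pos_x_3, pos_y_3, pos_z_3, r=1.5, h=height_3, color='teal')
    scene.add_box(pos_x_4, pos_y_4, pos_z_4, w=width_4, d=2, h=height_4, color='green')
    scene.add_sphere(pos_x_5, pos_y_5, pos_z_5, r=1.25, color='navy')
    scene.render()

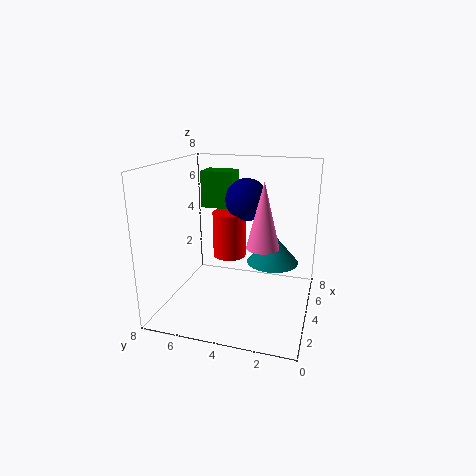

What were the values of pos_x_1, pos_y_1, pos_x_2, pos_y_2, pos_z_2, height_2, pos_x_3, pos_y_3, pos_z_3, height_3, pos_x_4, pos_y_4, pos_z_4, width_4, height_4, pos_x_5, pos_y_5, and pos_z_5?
pos_x_1 = 5.5
pos_y_1 = 5
pos_x_2 = 1.25
pos_y_2 = 2
pos_z_2 = 4.75
height_2 = 3
pos_x_3 = 5.25
pos_y_3 = 2.25
pos_z_3 = 2.25
height_3 = 1.75
pos_x_4 = 6
pos_y_4 = 5
pos_z_4 = 5
width_4 = 1.5
height_4 = 2.25
pos_x_5 = 5.75
pos_y_5 = 4
pos_z_5 = 5.75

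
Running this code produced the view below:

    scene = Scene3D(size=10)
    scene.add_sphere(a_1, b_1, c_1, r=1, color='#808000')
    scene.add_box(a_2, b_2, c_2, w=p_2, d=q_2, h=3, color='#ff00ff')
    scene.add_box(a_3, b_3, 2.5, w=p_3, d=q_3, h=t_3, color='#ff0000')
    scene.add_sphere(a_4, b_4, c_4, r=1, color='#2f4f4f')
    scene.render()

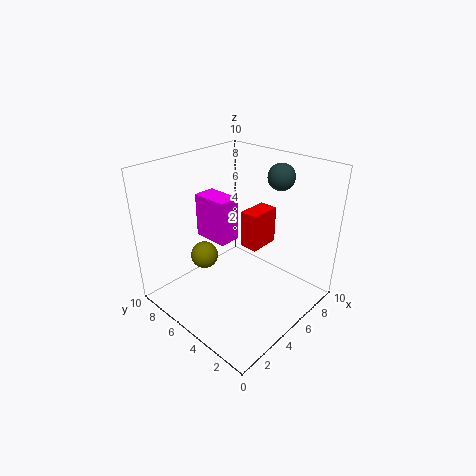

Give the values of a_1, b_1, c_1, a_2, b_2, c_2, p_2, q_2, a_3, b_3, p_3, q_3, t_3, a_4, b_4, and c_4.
a_1 = 4; b_1 = 7.5; c_1 = 3; a_2 = 3.5; b_2 = 5; c_2 = 5; p_2 = 1.5; q_2 = 2.5; a_3 = 7.5; b_3 = 5.5; p_3 = 2.5; q_3 = 1.5; t_3 = 3; a_4 = 9; b_4 = 4.5; c_4 = 8.5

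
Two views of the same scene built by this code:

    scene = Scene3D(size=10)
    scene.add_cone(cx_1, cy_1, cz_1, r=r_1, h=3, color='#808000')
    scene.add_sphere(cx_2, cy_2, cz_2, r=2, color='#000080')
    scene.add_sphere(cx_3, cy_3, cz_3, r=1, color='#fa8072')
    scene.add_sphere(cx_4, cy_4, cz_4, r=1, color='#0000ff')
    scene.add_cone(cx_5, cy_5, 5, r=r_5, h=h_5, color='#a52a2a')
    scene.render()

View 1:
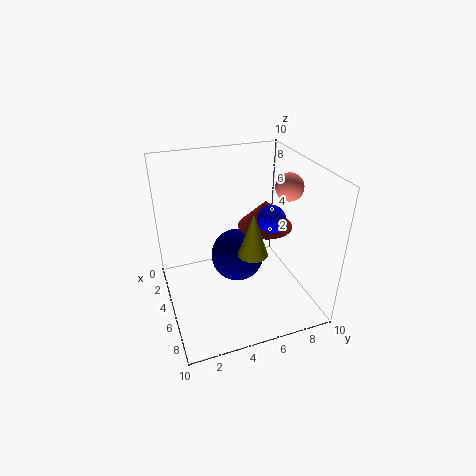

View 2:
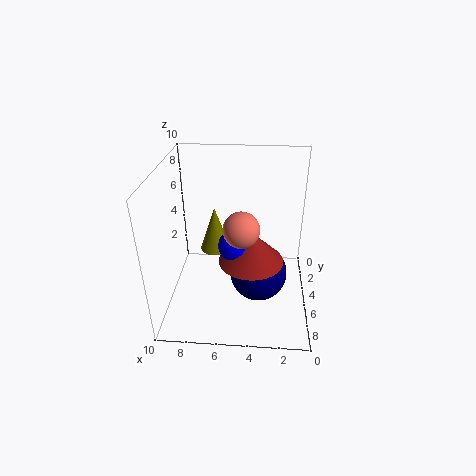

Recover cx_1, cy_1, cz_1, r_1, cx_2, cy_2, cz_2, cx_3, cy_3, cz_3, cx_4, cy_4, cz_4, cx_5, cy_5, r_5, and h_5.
cx_1 = 6.5; cy_1 = 5.5; cz_1 = 4.5; r_1 = 1; cx_2 = 3.5; cy_2 = 5.5; cz_2 = 2.5; cx_3 = 4.5; cy_3 = 9; cz_3 = 8; cx_4 = 5; cy_4 = 7.5; cz_4 = 6; cx_5 = 4; cy_5 = 7.5; r_5 = 2; h_5 = 2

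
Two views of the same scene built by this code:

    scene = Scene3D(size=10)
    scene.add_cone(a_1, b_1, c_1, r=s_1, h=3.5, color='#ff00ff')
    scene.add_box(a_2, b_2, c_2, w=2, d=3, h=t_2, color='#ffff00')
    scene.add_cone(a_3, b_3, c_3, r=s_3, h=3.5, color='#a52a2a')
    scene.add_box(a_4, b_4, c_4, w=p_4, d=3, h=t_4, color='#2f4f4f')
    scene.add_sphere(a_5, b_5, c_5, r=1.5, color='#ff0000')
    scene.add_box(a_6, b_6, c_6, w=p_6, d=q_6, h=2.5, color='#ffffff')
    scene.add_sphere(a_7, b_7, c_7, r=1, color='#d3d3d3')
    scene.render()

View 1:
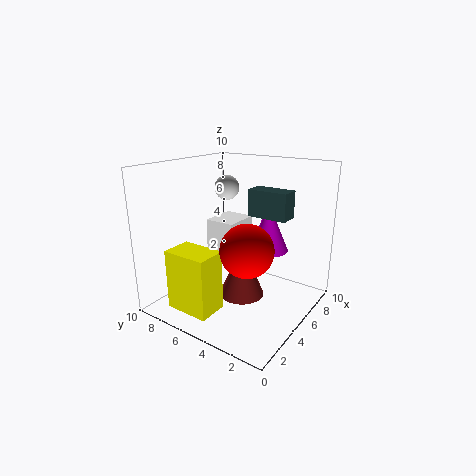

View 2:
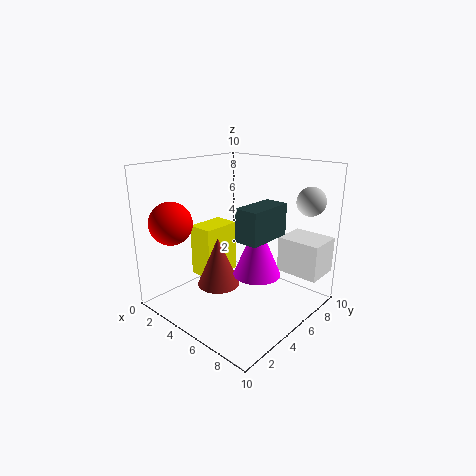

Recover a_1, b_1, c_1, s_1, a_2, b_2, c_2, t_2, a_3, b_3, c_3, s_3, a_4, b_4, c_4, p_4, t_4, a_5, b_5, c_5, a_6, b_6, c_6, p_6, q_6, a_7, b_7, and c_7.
a_1 = 7.5; b_1 = 4; c_1 = 3.5; s_1 = 1.5; a_2 = 0.5; b_2 = 4.5; c_2 = 1; t_2 = 4; a_3 = 4; b_3 = 4; c_3 = 1.5; s_3 = 1.5; a_4 = 7; b_4 = 2.5; c_4 = 6; p_4 = 1.5; t_4 = 2; a_5 = 1.5; b_5 = 2; c_5 = 6; a_6 = 7; b_6 = 7; c_6 = 2.5; p_6 = 3; q_6 = 2.5; a_7 = 8.5; b_7 = 8.5; c_7 = 7.5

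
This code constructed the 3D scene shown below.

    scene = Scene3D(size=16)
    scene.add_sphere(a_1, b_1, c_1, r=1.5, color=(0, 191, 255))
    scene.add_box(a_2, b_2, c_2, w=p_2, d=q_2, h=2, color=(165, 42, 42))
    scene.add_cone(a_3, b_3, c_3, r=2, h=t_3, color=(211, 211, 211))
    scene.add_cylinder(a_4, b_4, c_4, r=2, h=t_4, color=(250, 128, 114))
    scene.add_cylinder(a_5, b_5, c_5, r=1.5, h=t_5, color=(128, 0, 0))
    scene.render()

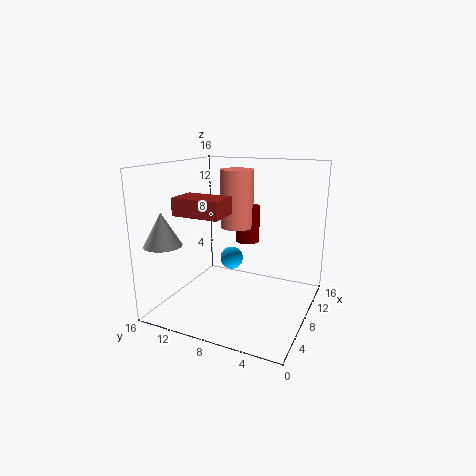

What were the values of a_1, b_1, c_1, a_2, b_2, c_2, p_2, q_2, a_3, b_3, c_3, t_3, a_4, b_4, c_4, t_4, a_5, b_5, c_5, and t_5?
a_1 = 13.5
b_1 = 11.5
c_1 = 3
a_2 = 5
b_2 = 9
c_2 = 10.5
p_2 = 3.5
q_2 = 5.5
a_3 = 2.5
b_3 = 14
c_3 = 8
t_3 = 3.5
a_4 = 12
b_4 = 10
c_4 = 8
t_4 = 7
a_5 = 13
b_5 = 9
c_5 = 6
t_5 = 4.5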